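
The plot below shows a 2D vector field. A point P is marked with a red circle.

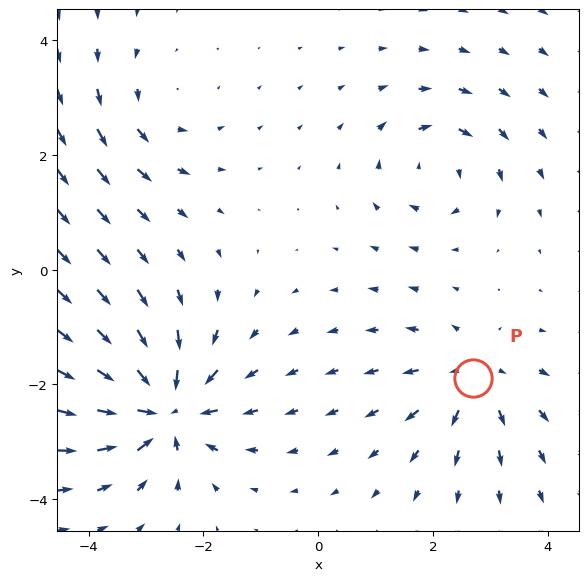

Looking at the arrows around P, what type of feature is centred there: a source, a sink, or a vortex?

source

At P (2.7, -1.9) the arrows spread outward. Divergence about +3, curl ≈0 — positive divergence with near-zero curl is a source.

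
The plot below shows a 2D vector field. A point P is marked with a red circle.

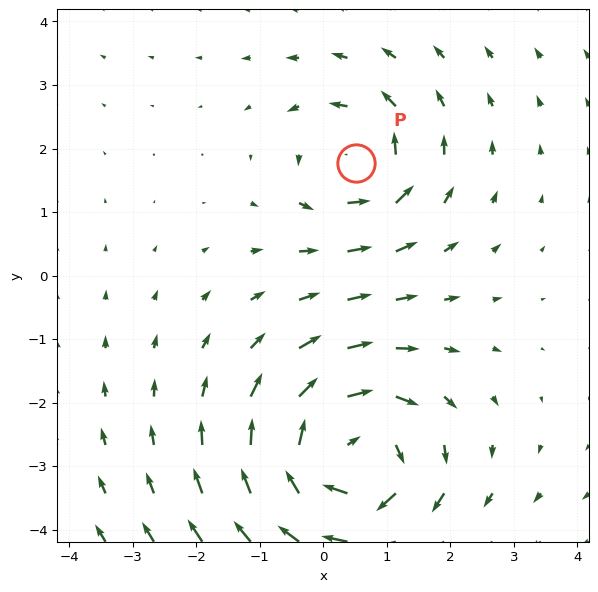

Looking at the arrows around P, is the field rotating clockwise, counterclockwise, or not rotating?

Near P at (0.5, 1.8) the arrows circulate counterclockwise. The curl (z-component) there is about +3; positive curl means counterclockwise rotation.

counterclockwise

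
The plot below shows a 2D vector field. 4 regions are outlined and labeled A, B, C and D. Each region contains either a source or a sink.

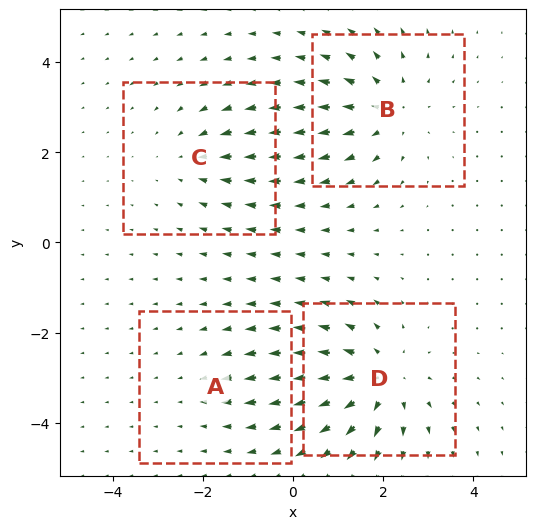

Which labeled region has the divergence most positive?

D

Divergence at each region's feature centre — A: about -2, B: about +5, C: about -3, D: about +6. Region D is most positive.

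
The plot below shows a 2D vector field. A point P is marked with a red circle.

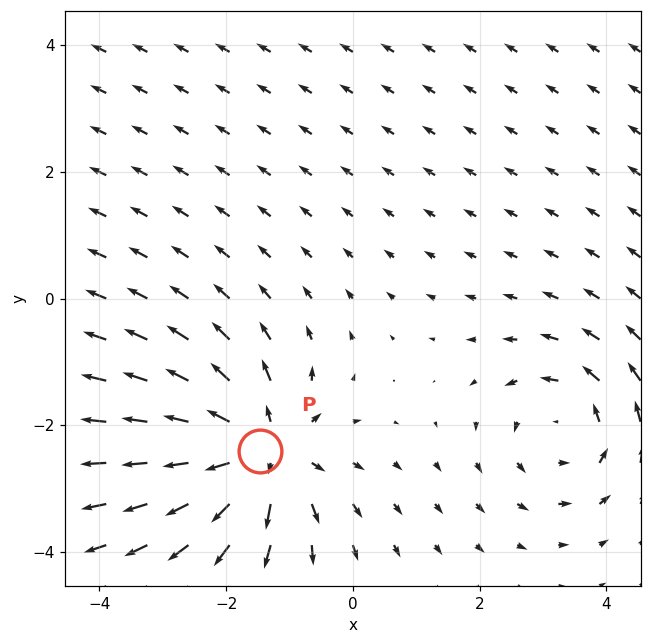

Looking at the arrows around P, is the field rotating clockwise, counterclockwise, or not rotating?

not rotating

Near P at (-1.5, -2.4) the arrows show no circulation. The curl there is ≈0.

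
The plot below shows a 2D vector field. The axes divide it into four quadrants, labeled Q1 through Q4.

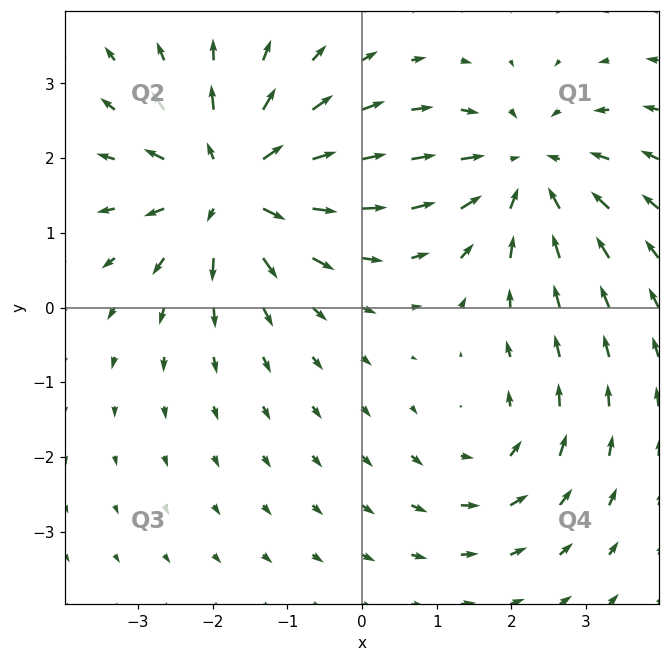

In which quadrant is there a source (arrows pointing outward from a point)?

The source sits at approximately (-1.7, 1.6), which lies in quadrant Q2. The divergence there is about +5, positive as expected for a source.

Q2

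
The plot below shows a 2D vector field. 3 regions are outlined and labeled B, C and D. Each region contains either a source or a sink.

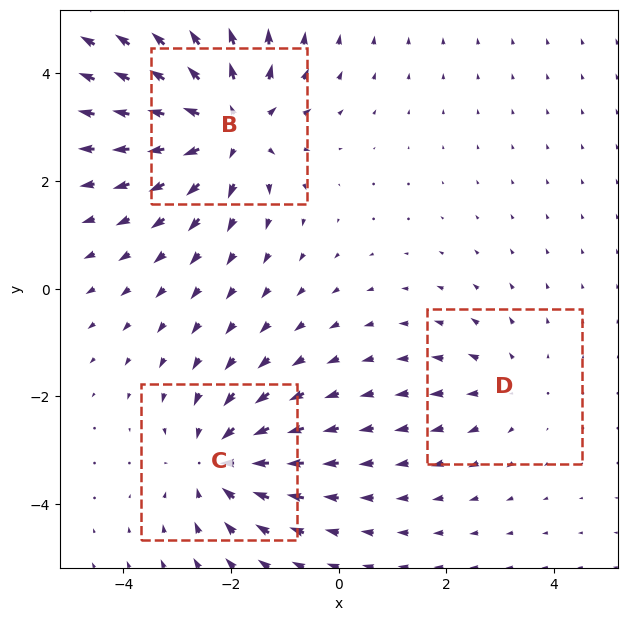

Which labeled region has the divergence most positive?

Divergence at each region's feature centre — B: about +4, C: about -3, D: about +2. Region B is most positive.

B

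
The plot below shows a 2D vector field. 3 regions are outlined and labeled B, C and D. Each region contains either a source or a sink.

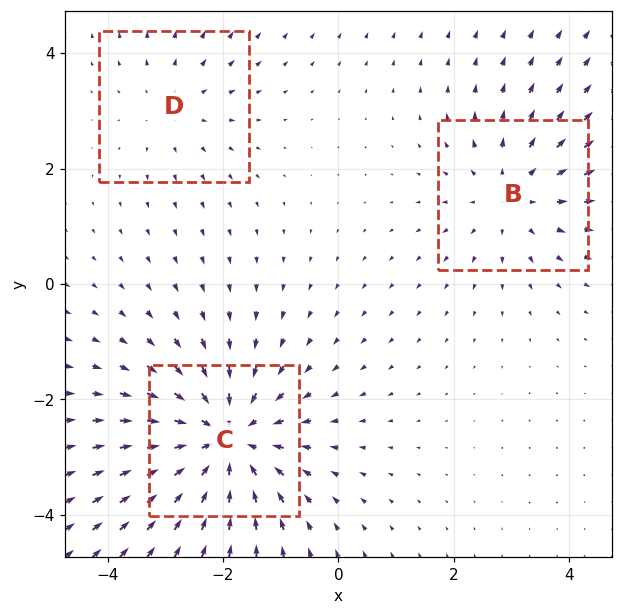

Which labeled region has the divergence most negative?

Divergence at each region's feature centre — B: about +3, C: about -4, D: about +2. Region C is most negative.

C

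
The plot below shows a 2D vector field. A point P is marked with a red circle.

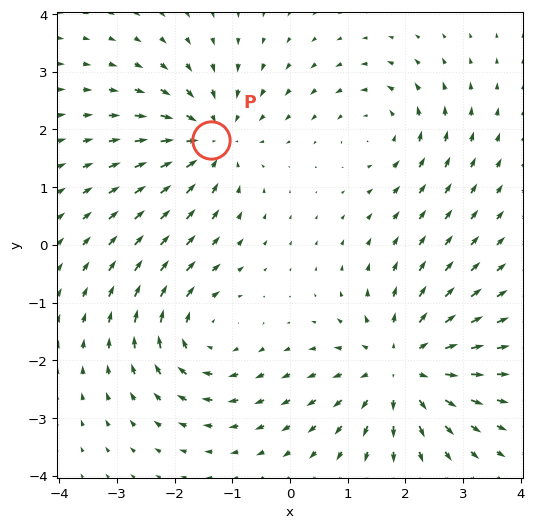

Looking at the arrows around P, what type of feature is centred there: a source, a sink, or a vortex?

sink

At P (-1.4, 1.8) the arrows converge inward. Divergence about -4, curl ≈0 — negative divergence with near-zero curl is a sink.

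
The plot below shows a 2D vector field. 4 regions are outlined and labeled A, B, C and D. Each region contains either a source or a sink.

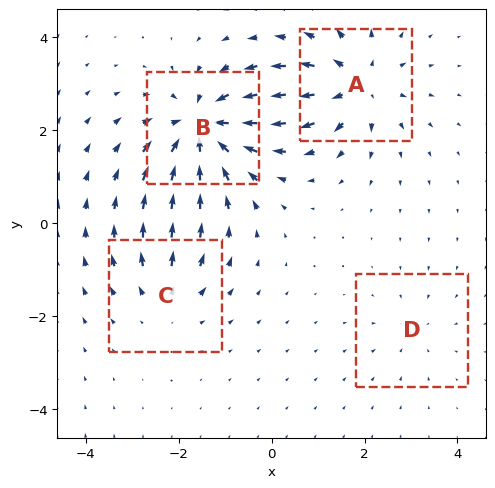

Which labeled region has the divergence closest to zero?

D

Divergence at each region's feature centre — A: about +6, B: about -8, C: about +4, D: about -2. Region D is closest to zero.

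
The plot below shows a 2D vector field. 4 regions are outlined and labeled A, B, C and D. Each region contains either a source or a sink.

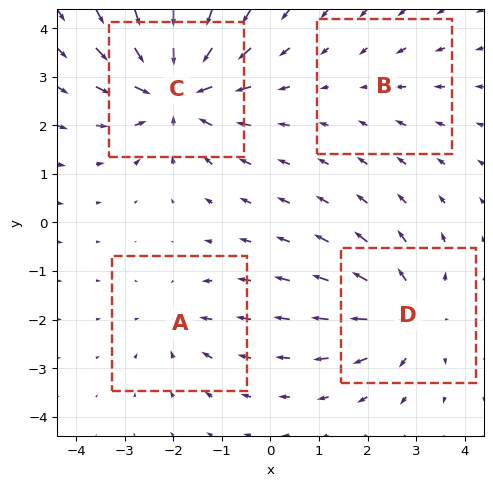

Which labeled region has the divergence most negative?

C

Divergence at each region's feature centre — A: about -3, B: about -2, C: about -7, D: about +5. Region C is most negative.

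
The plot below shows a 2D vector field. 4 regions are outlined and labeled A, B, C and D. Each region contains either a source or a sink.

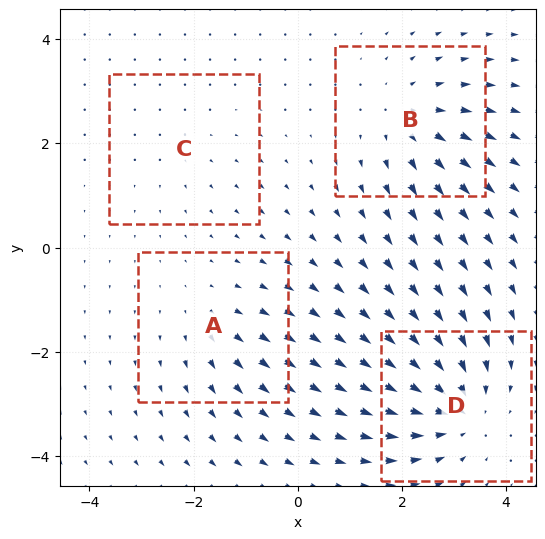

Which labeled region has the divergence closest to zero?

C

Divergence at each region's feature centre — A: about +3, B: about +5, C: about +2, D: about -6. Region C is closest to zero.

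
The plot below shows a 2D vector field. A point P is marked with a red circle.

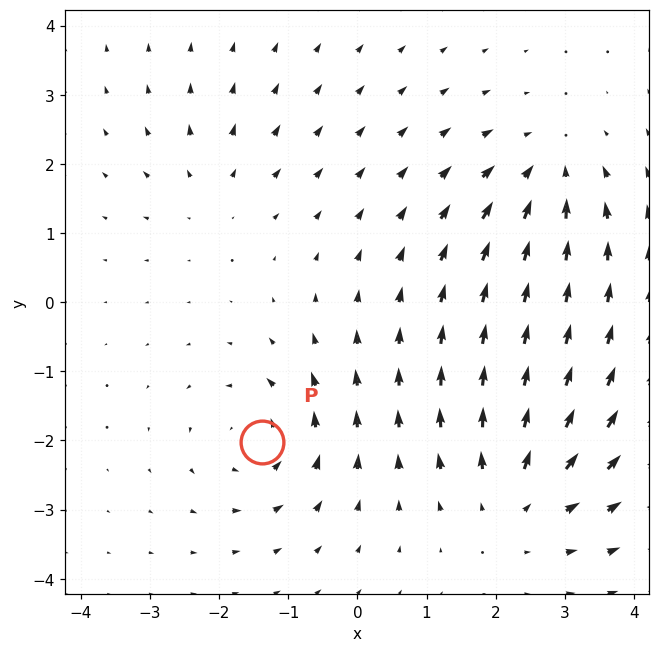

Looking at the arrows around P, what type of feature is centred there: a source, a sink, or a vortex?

vortex

At P (-1.4, -2.0) the arrows circulate counterclockwise. Divergence ≈0, curl about +5 — near-zero divergence with nonzero curl is a vortex.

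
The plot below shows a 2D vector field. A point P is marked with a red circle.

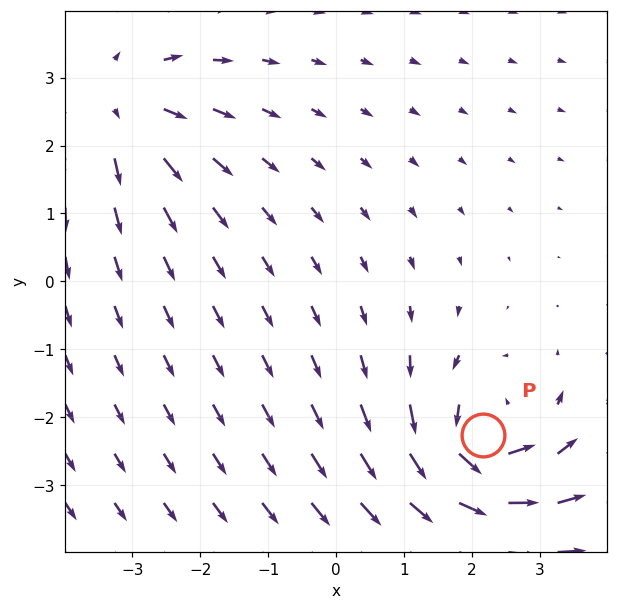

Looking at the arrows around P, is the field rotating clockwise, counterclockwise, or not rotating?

Near P at (2.2, -2.3) the arrows circulate counterclockwise. The curl (z-component) there is about +6; positive curl means counterclockwise rotation.

counterclockwise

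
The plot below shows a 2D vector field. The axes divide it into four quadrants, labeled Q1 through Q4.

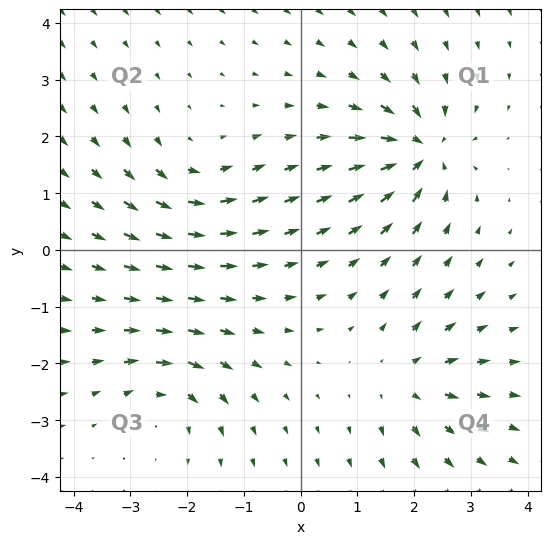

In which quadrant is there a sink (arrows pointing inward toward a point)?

Q1

The sink sits at approximately (2.1, 1.7), which lies in quadrant Q1. The divergence there is about -6, negative as expected for a sink.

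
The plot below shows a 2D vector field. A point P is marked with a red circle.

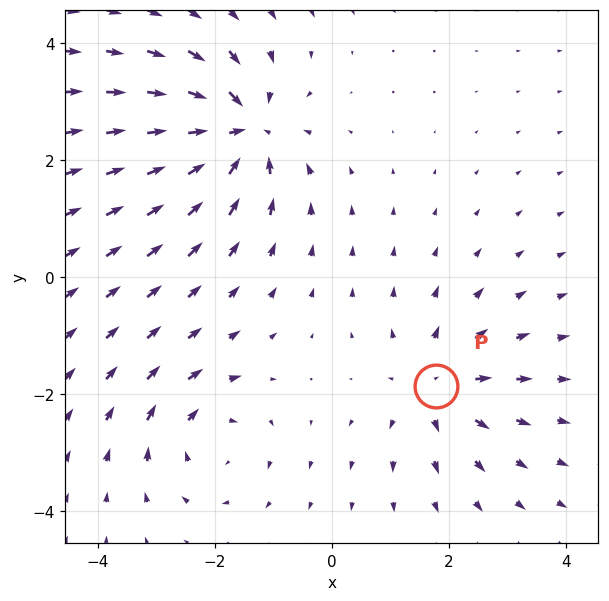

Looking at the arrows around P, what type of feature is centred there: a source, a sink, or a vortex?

At P (1.8, -1.9) the arrows spread outward. Divergence about +4, curl ≈0 — positive divergence with near-zero curl is a source.

source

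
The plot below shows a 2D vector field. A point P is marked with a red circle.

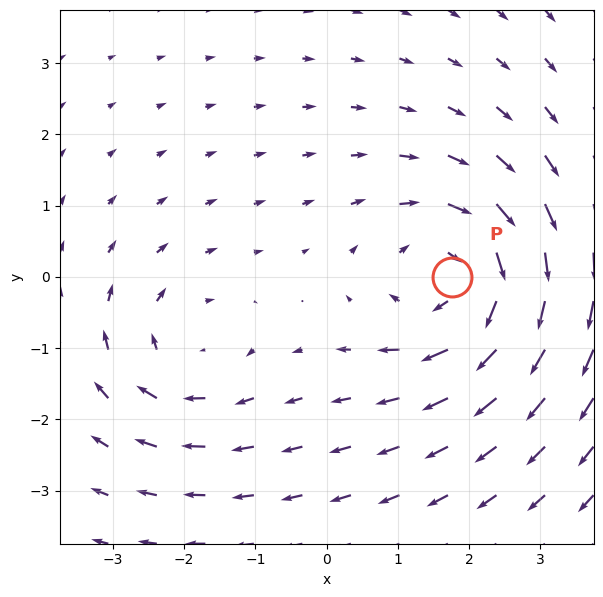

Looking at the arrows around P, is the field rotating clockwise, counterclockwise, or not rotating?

clockwise

Near P at (1.8, -0.0) the arrows circulate clockwise. The curl (z-component) there is about -4; negative curl means clockwise rotation.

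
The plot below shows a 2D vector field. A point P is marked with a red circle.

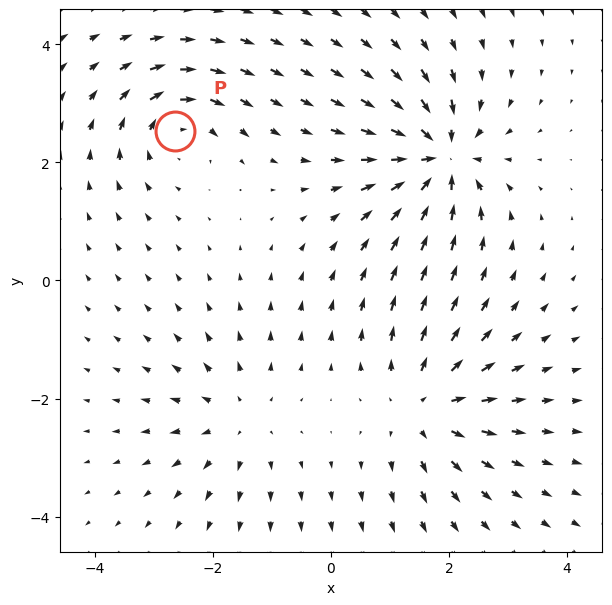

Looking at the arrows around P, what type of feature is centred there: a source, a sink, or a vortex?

vortex

At P (-2.6, 2.5) the arrows circulate clockwise. Divergence ≈0, curl about -4 — near-zero divergence with nonzero curl is a vortex.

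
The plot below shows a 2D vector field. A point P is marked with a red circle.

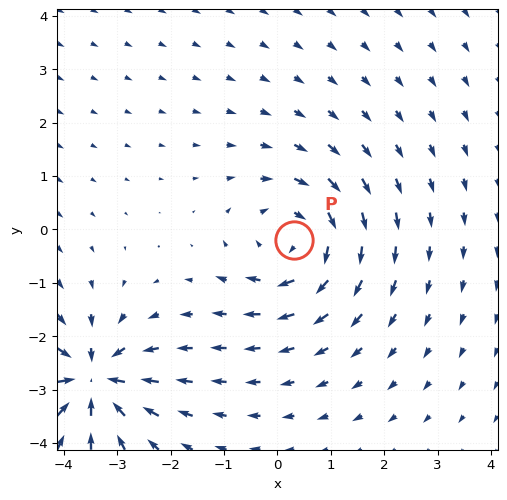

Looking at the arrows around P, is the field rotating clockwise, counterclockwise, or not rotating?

Near P at (0.3, -0.2) the arrows circulate clockwise. The curl (z-component) there is about -4; negative curl means clockwise rotation.

clockwise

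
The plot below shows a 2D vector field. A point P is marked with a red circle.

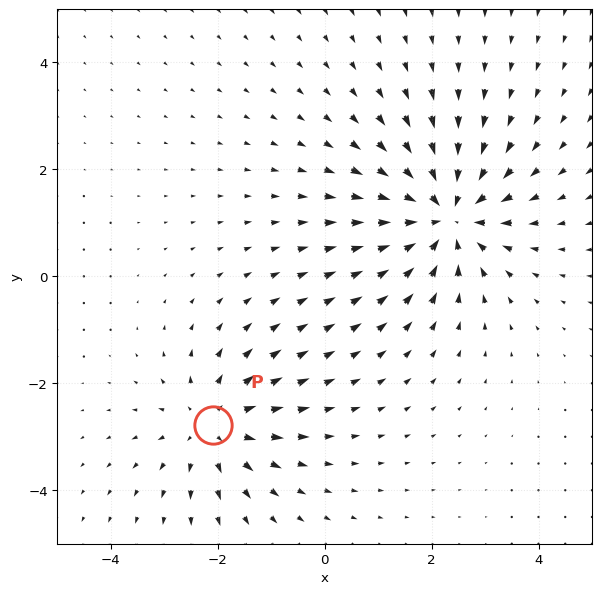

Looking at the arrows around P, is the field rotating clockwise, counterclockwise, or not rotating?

not rotating

Near P at (-2.1, -2.8) the arrows show no circulation. The curl there is ≈0.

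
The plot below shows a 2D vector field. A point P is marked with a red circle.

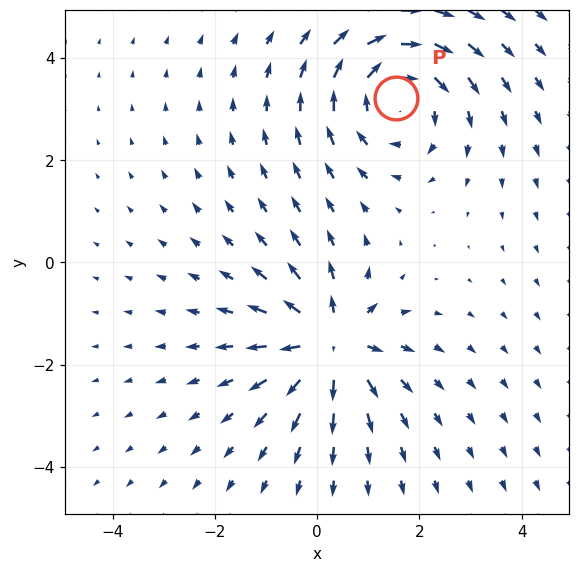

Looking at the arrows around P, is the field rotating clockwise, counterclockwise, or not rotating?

clockwise

Near P at (1.5, 3.2) the arrows circulate clockwise. The curl (z-component) there is about -3; negative curl means clockwise rotation.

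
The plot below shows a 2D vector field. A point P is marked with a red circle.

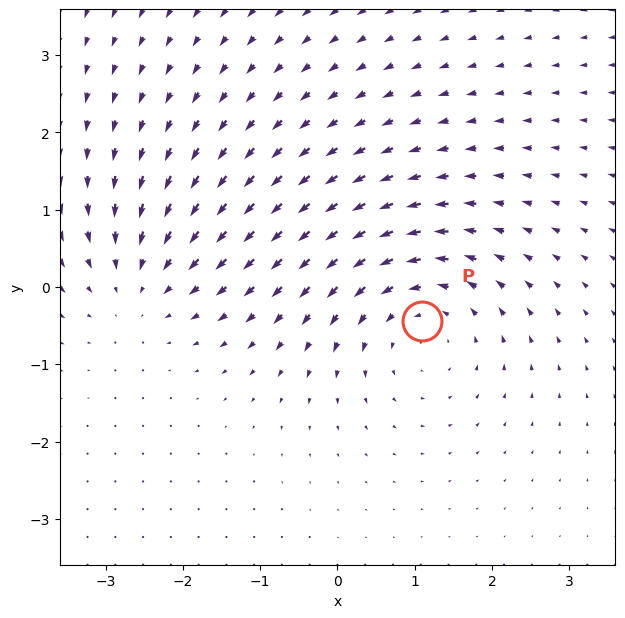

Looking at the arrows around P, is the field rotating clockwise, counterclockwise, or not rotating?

Near P at (1.1, -0.4) the arrows circulate counterclockwise. The curl (z-component) there is about +4; positive curl means counterclockwise rotation.

counterclockwise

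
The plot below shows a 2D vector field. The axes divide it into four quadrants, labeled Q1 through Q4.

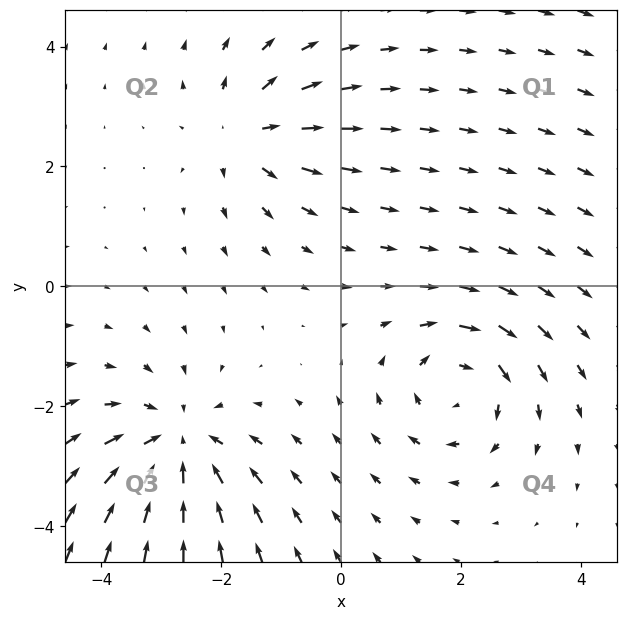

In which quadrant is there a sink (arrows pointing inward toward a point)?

The sink sits at approximately (-2.7, -2.6), which lies in quadrant Q3. The divergence there is about -4, negative as expected for a sink.

Q3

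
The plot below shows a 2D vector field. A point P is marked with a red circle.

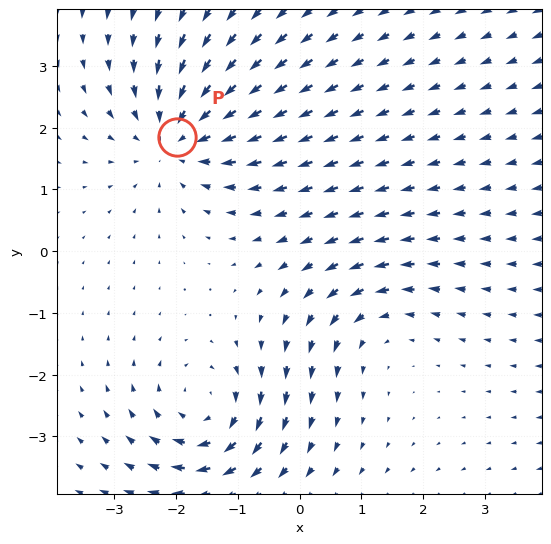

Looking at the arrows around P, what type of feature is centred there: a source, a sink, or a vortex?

sink

At P (-2.0, 1.9) the arrows converge inward. Divergence about -4, curl ≈0 — negative divergence with near-zero curl is a sink.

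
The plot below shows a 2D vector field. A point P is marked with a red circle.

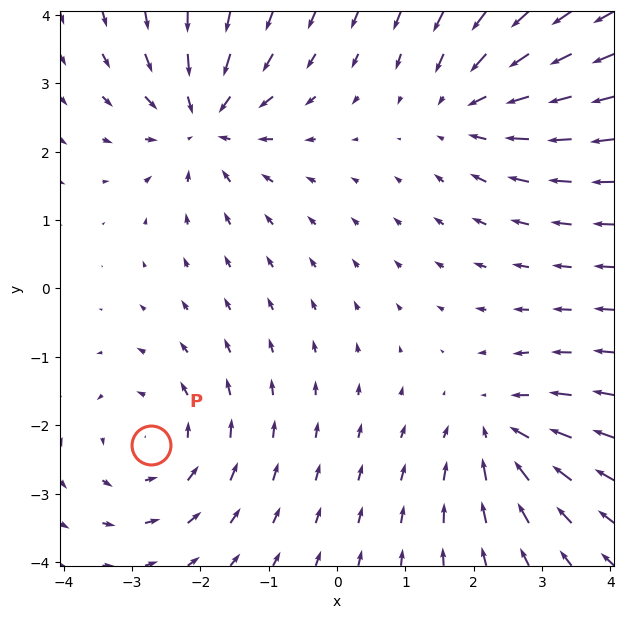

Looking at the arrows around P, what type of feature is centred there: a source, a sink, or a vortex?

At P (-2.7, -2.3) the arrows circulate counterclockwise. Divergence ≈0, curl about +4 — near-zero divergence with nonzero curl is a vortex.

vortex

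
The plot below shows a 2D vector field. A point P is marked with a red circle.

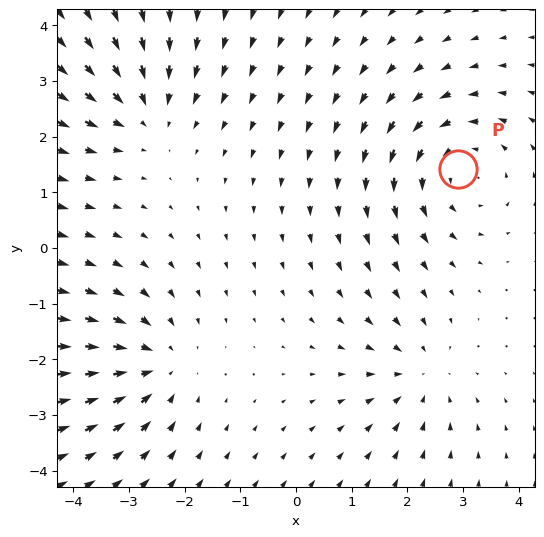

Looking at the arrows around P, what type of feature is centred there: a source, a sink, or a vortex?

At P (2.9, 1.4) the arrows circulate counterclockwise. Divergence ≈0, curl about +4 — near-zero divergence with nonzero curl is a vortex.

vortex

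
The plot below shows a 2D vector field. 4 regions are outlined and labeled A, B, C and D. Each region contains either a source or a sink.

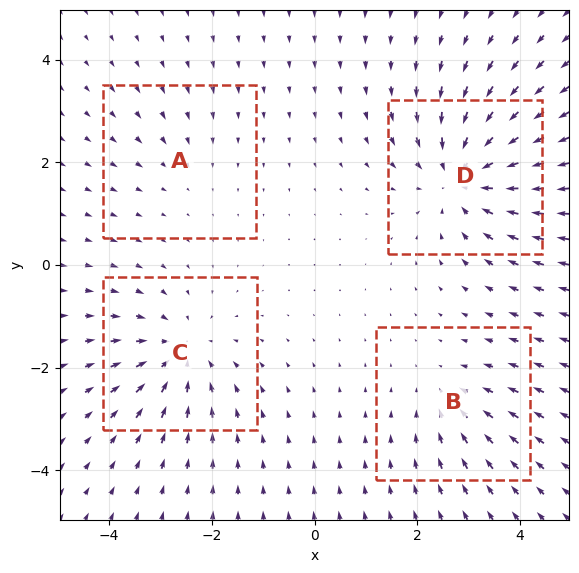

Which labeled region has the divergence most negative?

Divergence at each region's feature centre — A: about -2, B: about -3, C: about -5, D: about -6. Region D is most negative.

D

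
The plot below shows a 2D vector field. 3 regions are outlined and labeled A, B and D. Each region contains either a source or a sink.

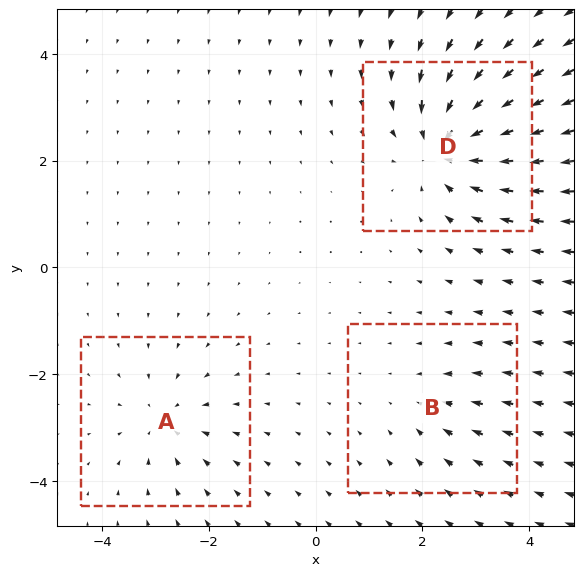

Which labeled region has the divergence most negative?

D

Divergence at each region's feature centre — A: about -3, B: about -2, D: about -6. Region D is most negative.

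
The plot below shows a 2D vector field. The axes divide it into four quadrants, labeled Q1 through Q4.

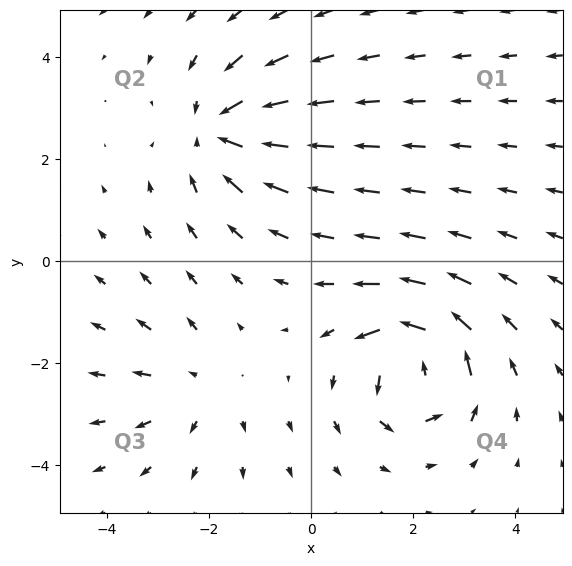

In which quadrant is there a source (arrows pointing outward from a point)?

Q3

The source sits at approximately (-2.2, -2.5), which lies in quadrant Q3. The divergence there is about +2, positive as expected for a source.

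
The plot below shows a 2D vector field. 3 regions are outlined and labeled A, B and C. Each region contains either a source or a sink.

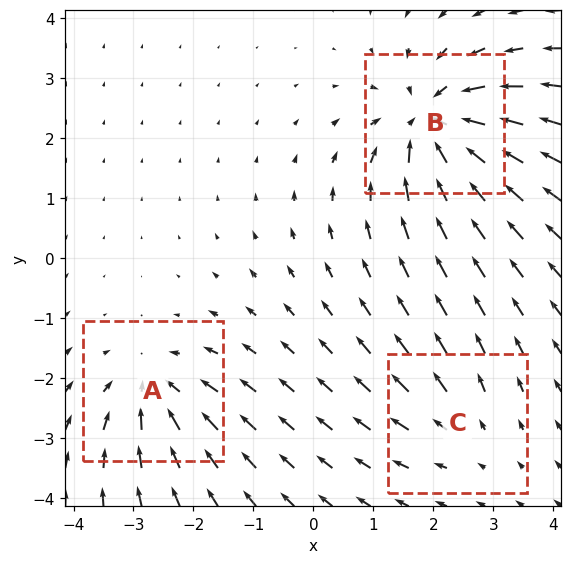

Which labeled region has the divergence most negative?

Divergence at each region's feature centre — A: about -4, B: about -6, C: about +2. Region B is most negative.

B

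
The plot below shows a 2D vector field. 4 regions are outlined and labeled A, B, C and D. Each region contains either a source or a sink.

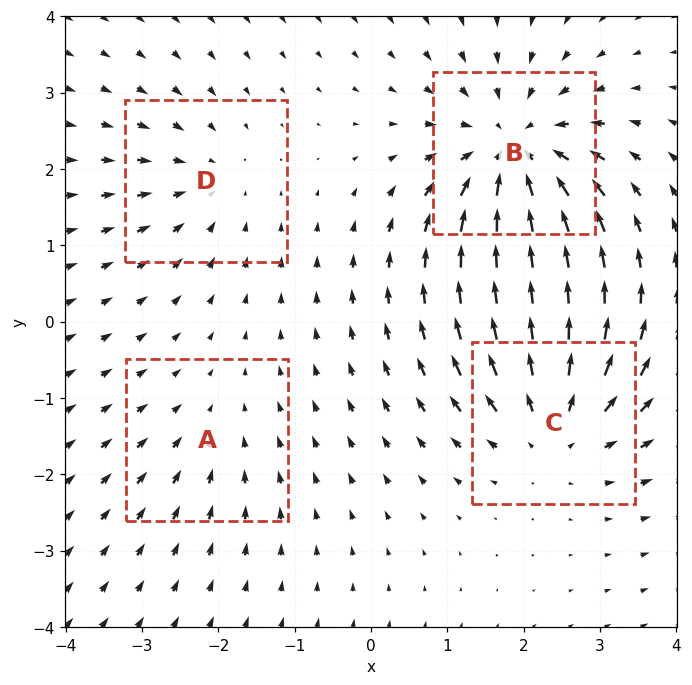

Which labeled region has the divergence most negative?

B

Divergence at each region's feature centre — A: about -2, B: about -7, C: about +5, D: about -3. Region B is most negative.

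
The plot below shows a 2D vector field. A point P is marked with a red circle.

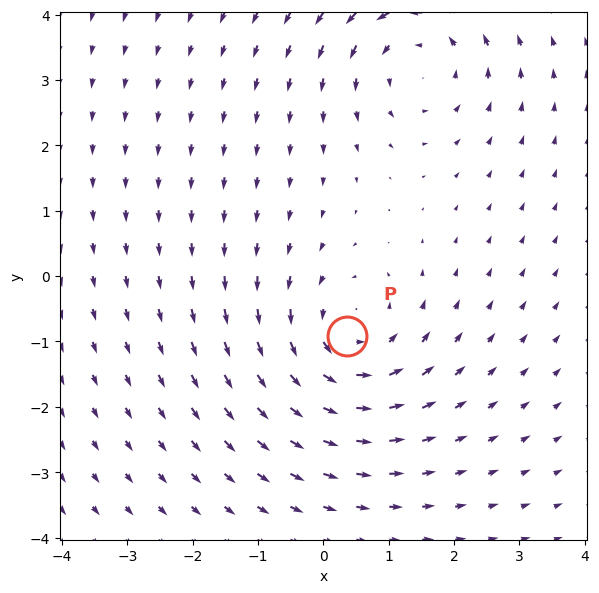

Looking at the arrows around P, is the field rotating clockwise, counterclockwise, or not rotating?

counterclockwise

Near P at (0.4, -0.9) the arrows circulate counterclockwise. The curl (z-component) there is about +4; positive curl means counterclockwise rotation.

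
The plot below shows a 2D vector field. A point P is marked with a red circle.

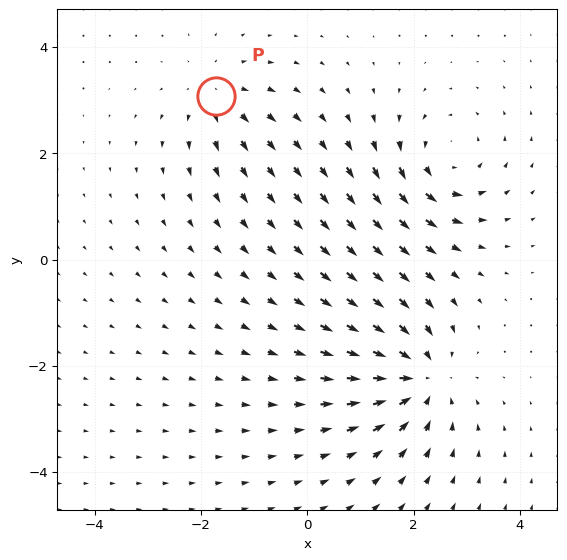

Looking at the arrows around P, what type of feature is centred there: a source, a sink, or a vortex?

source

At P (-1.7, 3.1) the arrows spread outward. Divergence about +3, curl ≈0 — positive divergence with near-zero curl is a source.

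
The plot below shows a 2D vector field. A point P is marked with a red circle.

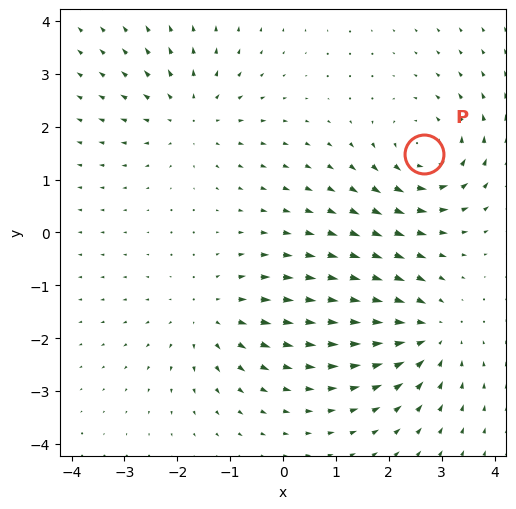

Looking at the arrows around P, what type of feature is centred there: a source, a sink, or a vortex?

vortex

At P (2.7, 1.5) the arrows circulate counterclockwise. Divergence ≈0, curl about +5 — near-zero divergence with nonzero curl is a vortex.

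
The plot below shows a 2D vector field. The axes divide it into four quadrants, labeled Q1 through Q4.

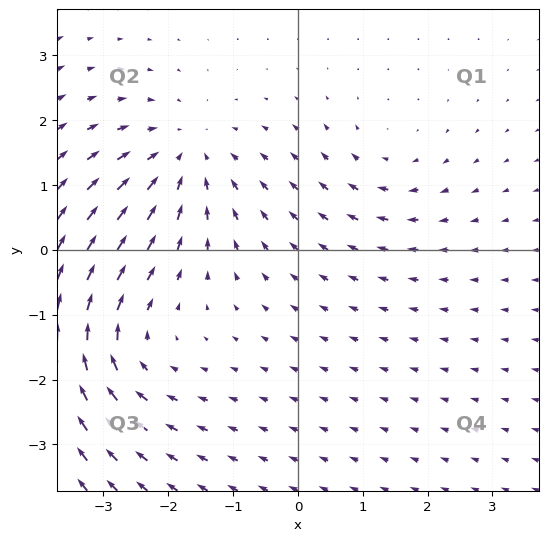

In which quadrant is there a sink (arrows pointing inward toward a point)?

The sink sits at approximately (-1.8, 1.4), which lies in quadrant Q2. The divergence there is about -4, negative as expected for a sink.

Q2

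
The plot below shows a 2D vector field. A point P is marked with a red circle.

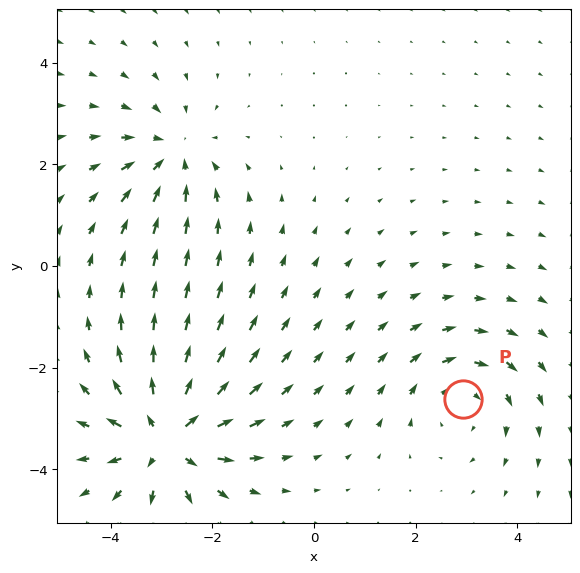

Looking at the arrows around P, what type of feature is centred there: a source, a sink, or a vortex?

At P (2.9, -2.6) the arrows circulate clockwise. Divergence ≈0, curl about -3 — near-zero divergence with nonzero curl is a vortex.

vortex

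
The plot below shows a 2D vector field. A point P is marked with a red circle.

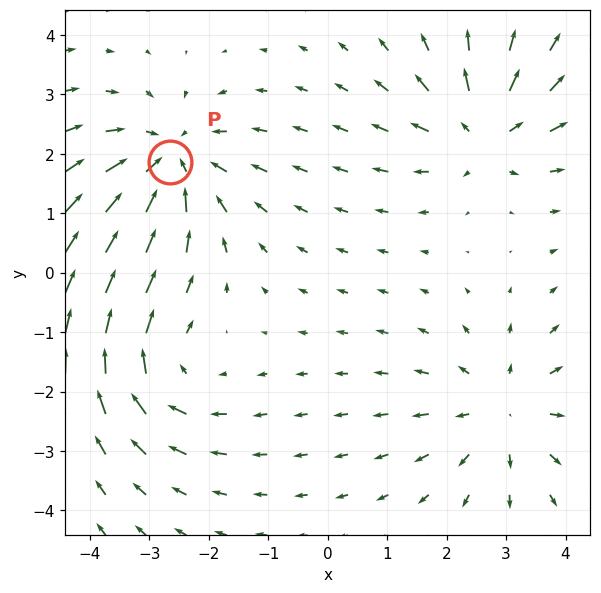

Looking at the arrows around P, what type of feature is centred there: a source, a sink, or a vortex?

sink

At P (-2.7, 1.9) the arrows converge inward. Divergence about -5, curl ≈0 — negative divergence with near-zero curl is a sink.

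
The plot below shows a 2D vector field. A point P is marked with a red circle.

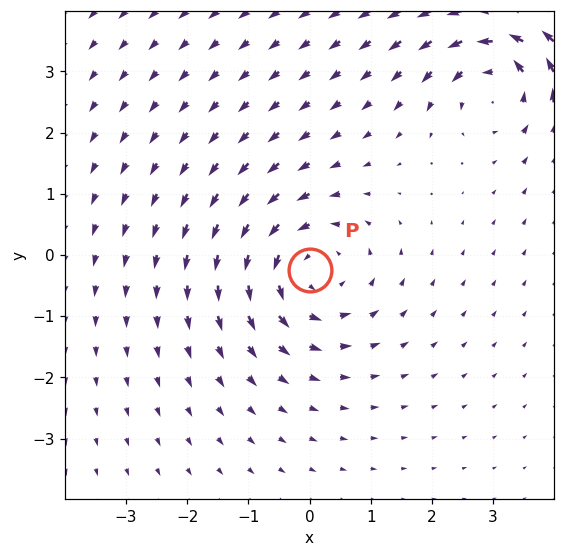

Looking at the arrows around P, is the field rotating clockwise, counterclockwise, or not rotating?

counterclockwise

Near P at (0.0, -0.3) the arrows circulate counterclockwise. The curl (z-component) there is about +3; positive curl means counterclockwise rotation.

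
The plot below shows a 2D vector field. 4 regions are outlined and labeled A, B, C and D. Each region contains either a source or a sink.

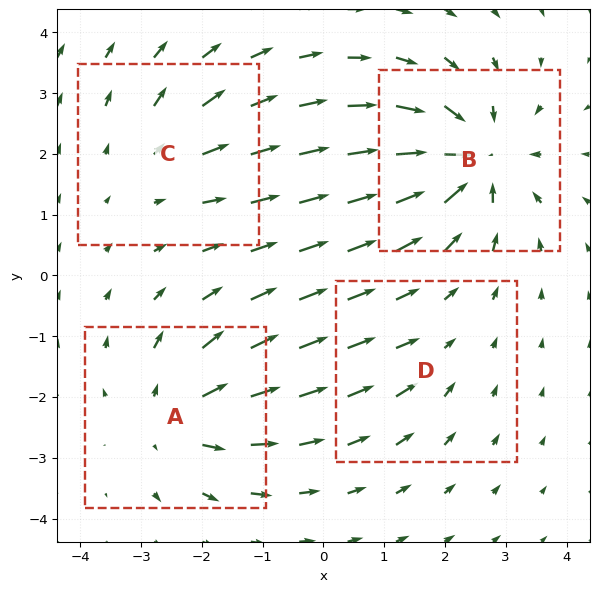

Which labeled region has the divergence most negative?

Divergence at each region's feature centre — A: about +5, B: about -7, C: about +3, D: about -2. Region B is most negative.

B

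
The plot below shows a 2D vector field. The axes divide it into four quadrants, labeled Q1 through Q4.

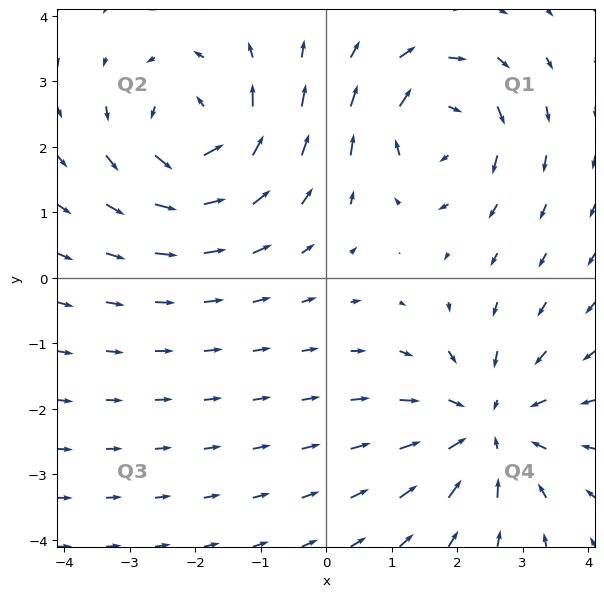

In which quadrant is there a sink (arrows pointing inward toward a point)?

The sink sits at approximately (2.5, -2.3), which lies in quadrant Q4. The divergence there is about -4, negative as expected for a sink.

Q4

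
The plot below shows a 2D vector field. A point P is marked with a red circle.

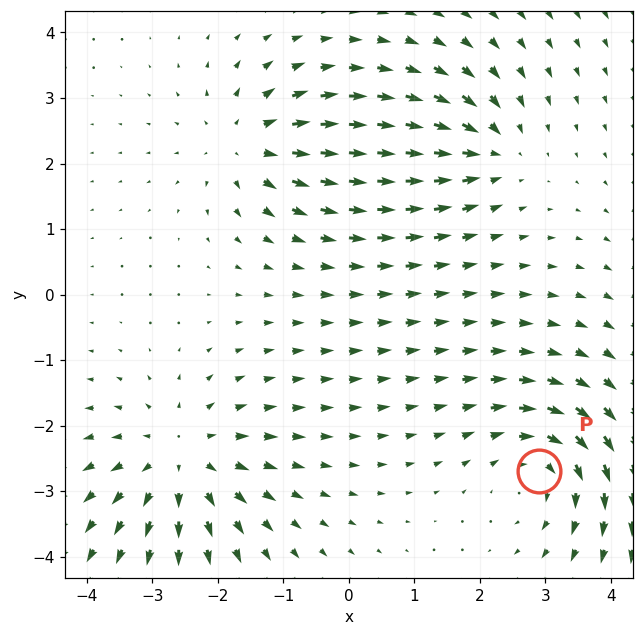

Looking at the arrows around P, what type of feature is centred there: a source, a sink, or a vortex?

vortex

At P (2.9, -2.7) the arrows circulate clockwise. Divergence ≈0, curl about -4 — near-zero divergence with nonzero curl is a vortex.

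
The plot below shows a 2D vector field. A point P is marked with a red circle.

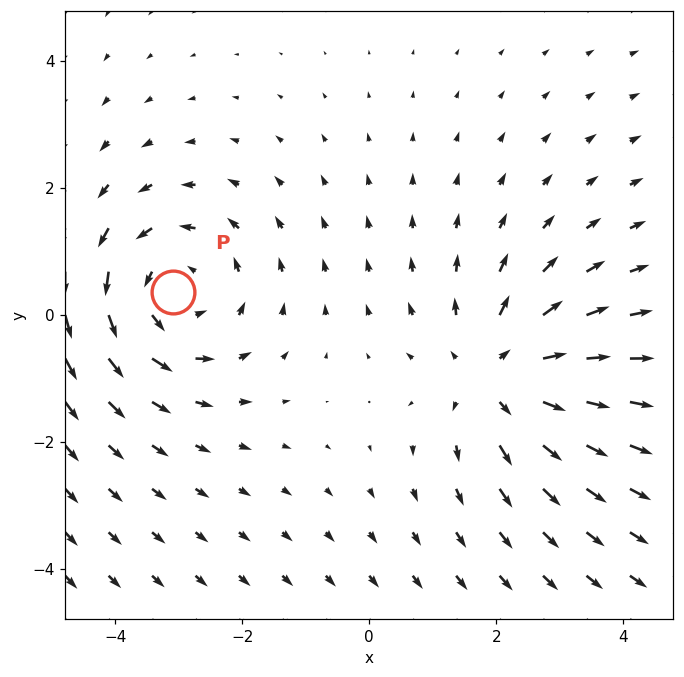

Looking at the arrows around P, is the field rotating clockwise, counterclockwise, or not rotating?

Near P at (-3.1, 0.4) the arrows circulate counterclockwise. The curl (z-component) there is about +3; positive curl means counterclockwise rotation.

counterclockwise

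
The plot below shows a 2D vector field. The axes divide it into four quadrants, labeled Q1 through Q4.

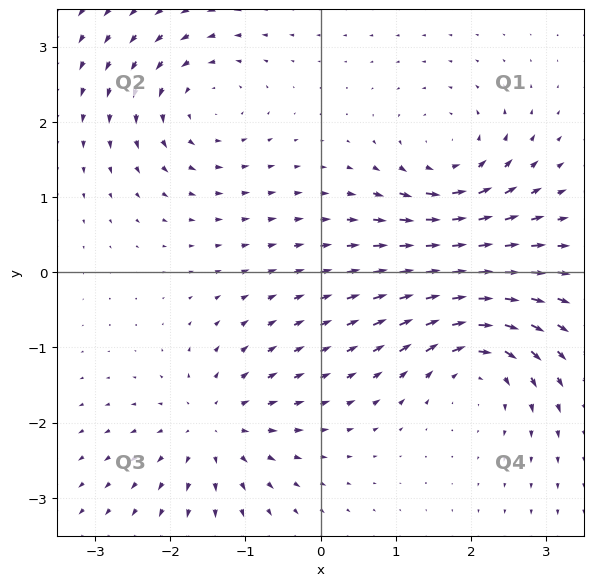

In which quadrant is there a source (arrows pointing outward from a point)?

Q3

The source sits at approximately (-1.4, -2.0), which lies in quadrant Q3. The divergence there is about +5, positive as expected for a source.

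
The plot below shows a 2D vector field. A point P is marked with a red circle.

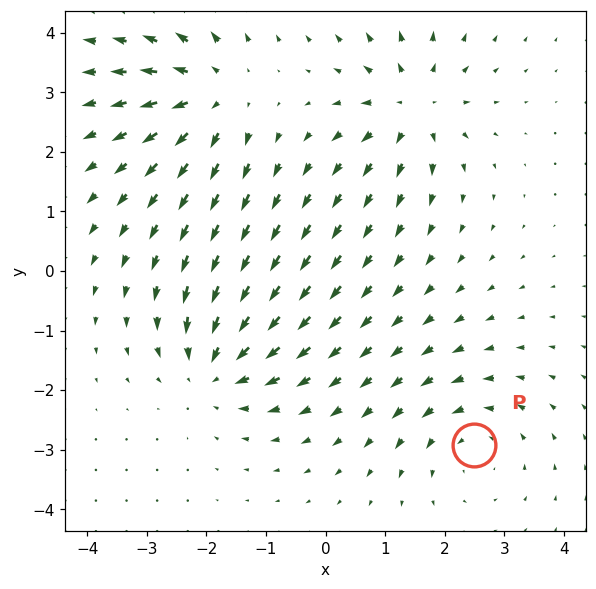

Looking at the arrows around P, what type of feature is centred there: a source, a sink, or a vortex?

At P (2.5, -2.9) the arrows circulate counterclockwise. Divergence ≈0, curl about +4 — near-zero divergence with nonzero curl is a vortex.

vortex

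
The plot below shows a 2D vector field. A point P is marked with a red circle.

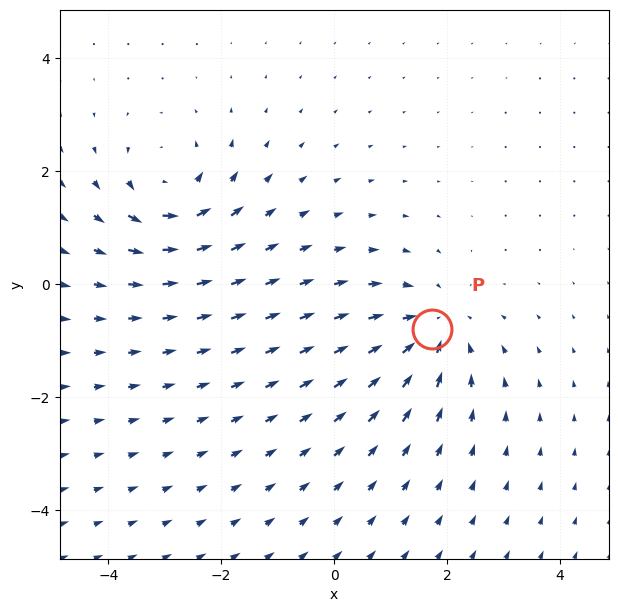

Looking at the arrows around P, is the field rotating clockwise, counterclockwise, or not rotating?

not rotating

Near P at (1.7, -0.8) the arrows show no circulation. The curl there is ≈0.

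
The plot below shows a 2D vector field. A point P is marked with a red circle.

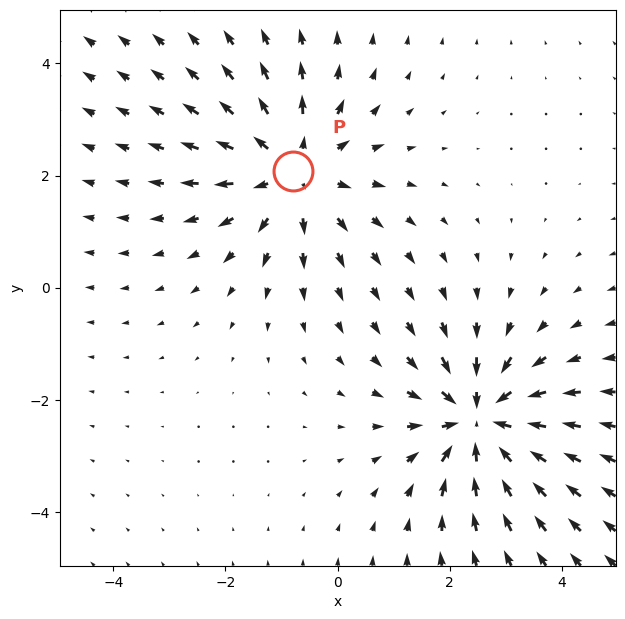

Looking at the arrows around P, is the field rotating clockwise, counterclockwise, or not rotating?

not rotating

Near P at (-0.8, 2.1) the arrows show no circulation. The curl there is ≈0.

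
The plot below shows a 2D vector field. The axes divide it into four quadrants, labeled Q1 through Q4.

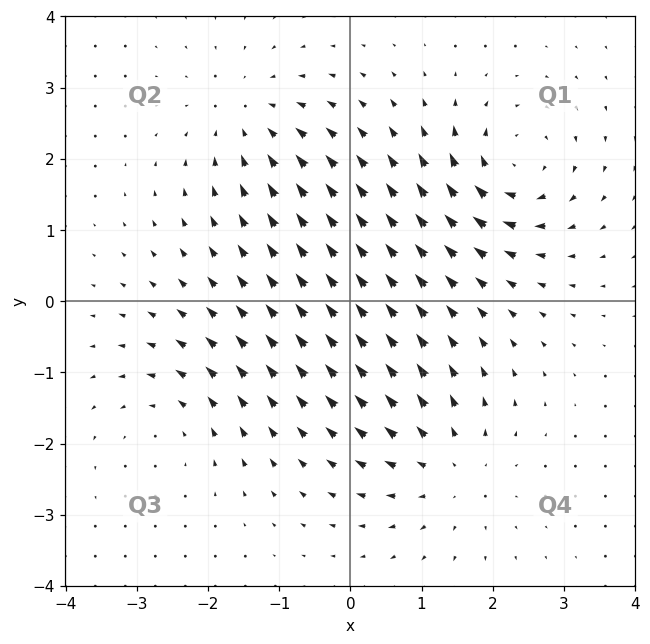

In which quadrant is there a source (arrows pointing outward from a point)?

Q4

The source sits at approximately (1.4, -2.3), which lies in quadrant Q4. The divergence there is about +4, positive as expected for a source.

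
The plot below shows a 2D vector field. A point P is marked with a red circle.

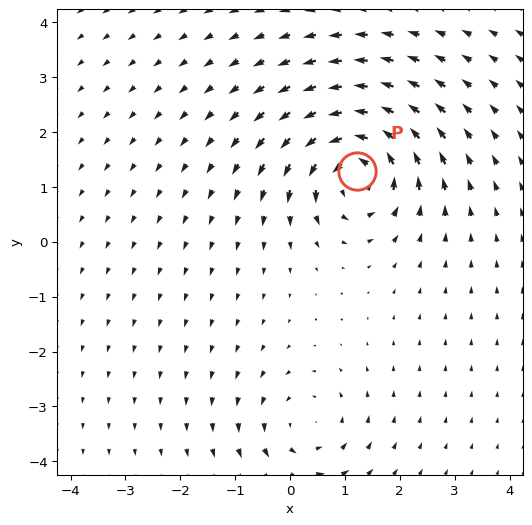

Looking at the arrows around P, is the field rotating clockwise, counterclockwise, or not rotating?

Near P at (1.2, 1.3) the arrows circulate counterclockwise. The curl (z-component) there is about +7; positive curl means counterclockwise rotation.

counterclockwise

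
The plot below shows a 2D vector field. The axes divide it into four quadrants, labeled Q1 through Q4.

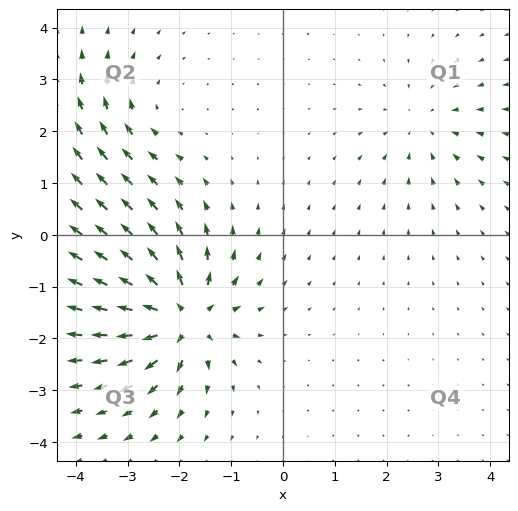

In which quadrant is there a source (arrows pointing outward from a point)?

Q3

The source sits at approximately (-1.9, -1.6), which lies in quadrant Q3. The divergence there is about +7, positive as expected for a source.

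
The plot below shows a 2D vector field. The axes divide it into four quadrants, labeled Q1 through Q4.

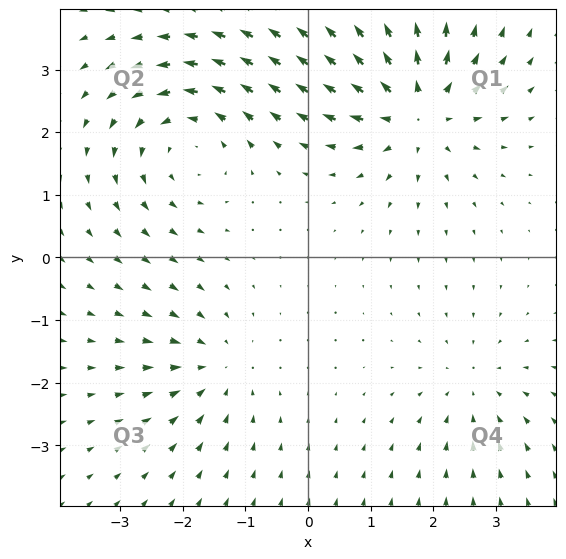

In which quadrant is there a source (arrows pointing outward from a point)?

Q1

The source sits at approximately (1.7, 2.4), which lies in quadrant Q1. The divergence there is about +6, positive as expected for a source.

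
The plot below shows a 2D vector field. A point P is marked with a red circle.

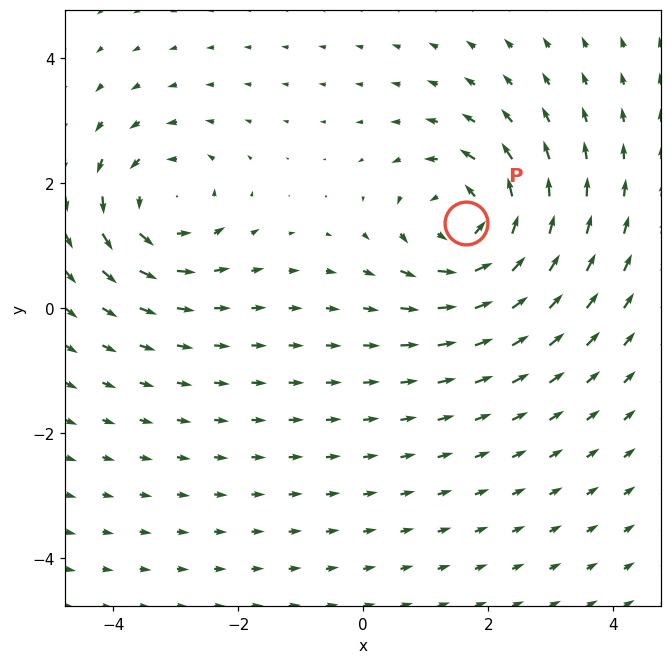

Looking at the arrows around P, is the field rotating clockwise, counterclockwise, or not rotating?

Near P at (1.6, 1.4) the arrows circulate counterclockwise. The curl (z-component) there is about +5; positive curl means counterclockwise rotation.

counterclockwise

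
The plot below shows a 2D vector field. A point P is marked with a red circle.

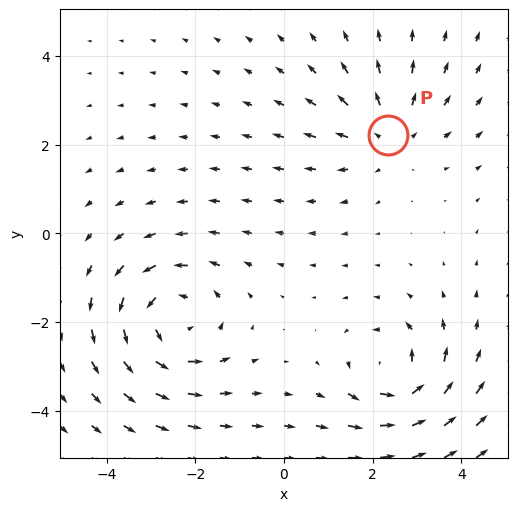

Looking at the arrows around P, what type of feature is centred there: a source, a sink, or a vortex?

At P (2.3, 2.2) the arrows spread outward. Divergence about +3, curl ≈0 — positive divergence with near-zero curl is a source.

source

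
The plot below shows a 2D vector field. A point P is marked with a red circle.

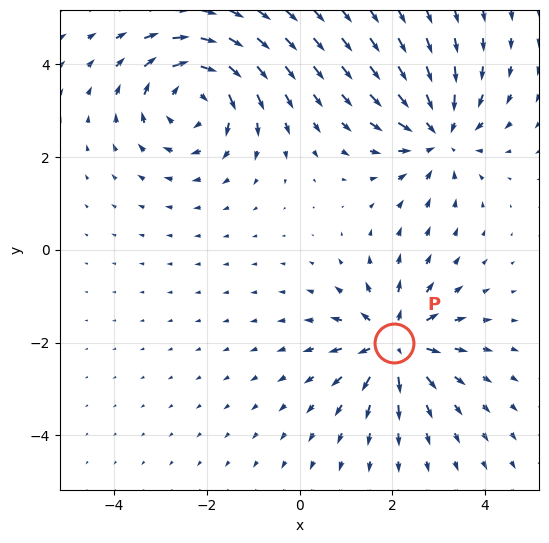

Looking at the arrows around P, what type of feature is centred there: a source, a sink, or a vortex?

source

At P (2.0, -2.0) the arrows spread outward. Divergence about +6, curl ≈0 — positive divergence with near-zero curl is a source.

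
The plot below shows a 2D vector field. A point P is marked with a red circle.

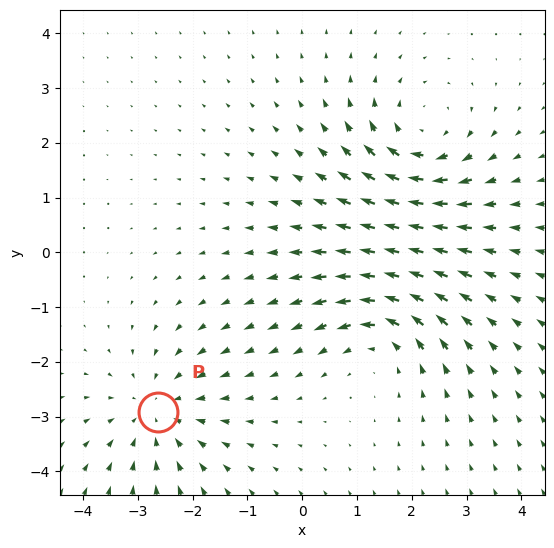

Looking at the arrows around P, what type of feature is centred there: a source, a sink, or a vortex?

sink

At P (-2.6, -2.9) the arrows converge inward. Divergence about -3, curl ≈0 — negative divergence with near-zero curl is a sink.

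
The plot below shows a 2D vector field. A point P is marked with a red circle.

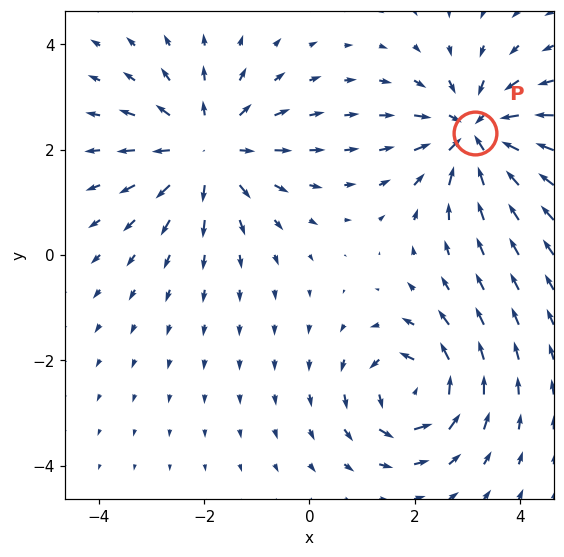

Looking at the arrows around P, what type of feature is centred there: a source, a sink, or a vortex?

At P (3.1, 2.3) the arrows converge inward. Divergence about -5, curl ≈0 — negative divergence with near-zero curl is a sink.

sink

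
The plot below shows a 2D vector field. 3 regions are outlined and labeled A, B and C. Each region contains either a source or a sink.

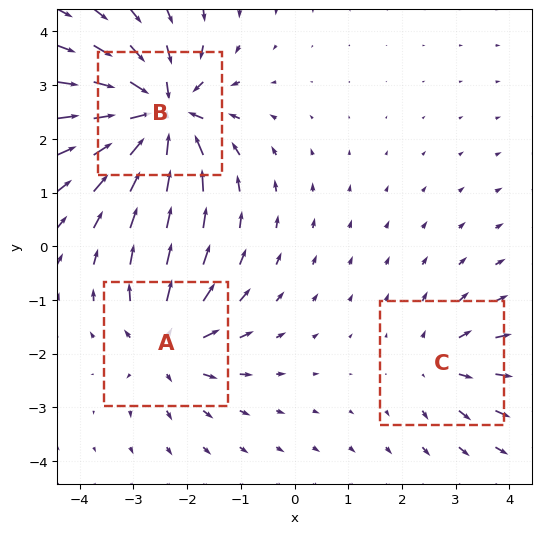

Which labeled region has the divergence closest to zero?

C

Divergence at each region's feature centre — A: about +4, B: about -6, C: about +3. Region C is closest to zero.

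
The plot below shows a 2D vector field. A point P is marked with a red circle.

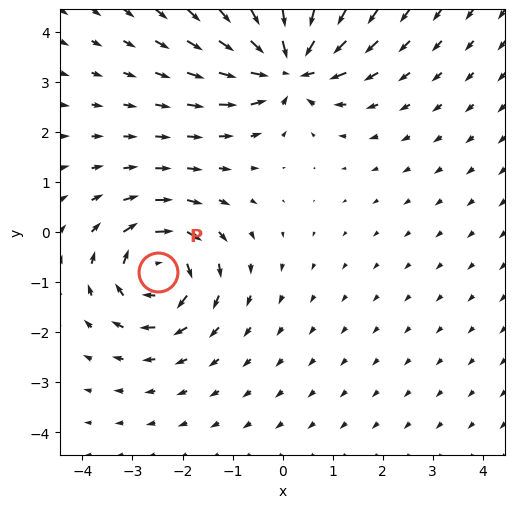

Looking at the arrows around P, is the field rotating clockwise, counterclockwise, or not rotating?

Near P at (-2.5, -0.8) the arrows circulate clockwise. The curl (z-component) there is about -3; negative curl means clockwise rotation.

clockwise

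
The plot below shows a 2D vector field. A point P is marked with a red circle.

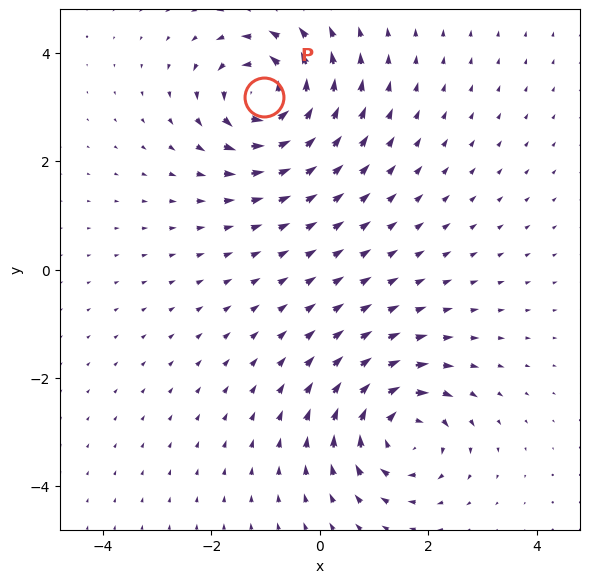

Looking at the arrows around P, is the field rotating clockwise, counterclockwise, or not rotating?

Near P at (-1.0, 3.2) the arrows circulate counterclockwise. The curl (z-component) there is about +6; positive curl means counterclockwise rotation.

counterclockwise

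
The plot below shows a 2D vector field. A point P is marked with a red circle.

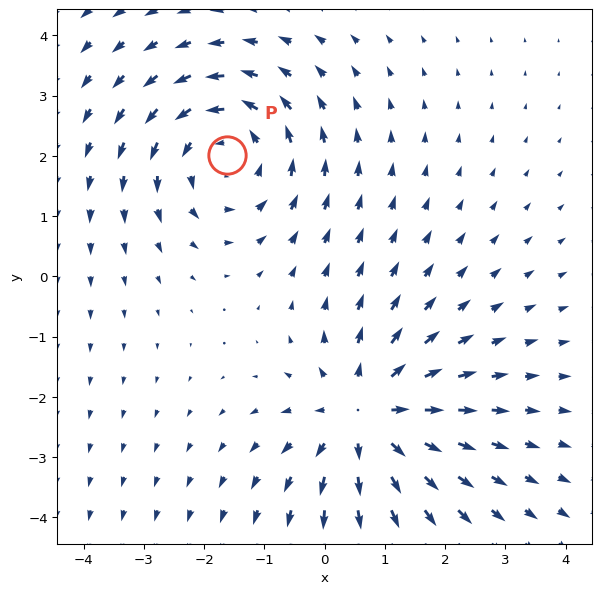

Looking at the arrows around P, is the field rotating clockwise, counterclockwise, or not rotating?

counterclockwise

Near P at (-1.6, 2.0) the arrows circulate counterclockwise. The curl (z-component) there is about +4; positive curl means counterclockwise rotation.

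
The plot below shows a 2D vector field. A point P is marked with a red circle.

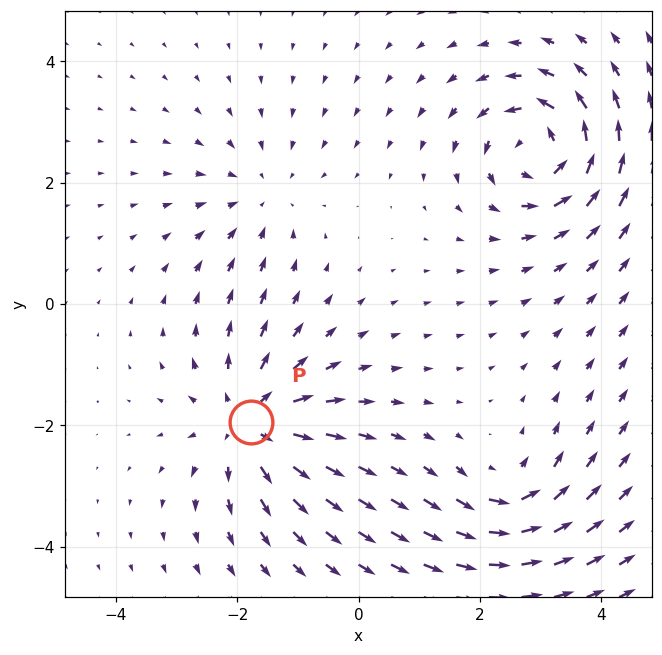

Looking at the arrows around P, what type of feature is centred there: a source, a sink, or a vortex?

At P (-1.8, -2.0) the arrows spread outward. Divergence about +5, curl ≈0 — positive divergence with near-zero curl is a source.

source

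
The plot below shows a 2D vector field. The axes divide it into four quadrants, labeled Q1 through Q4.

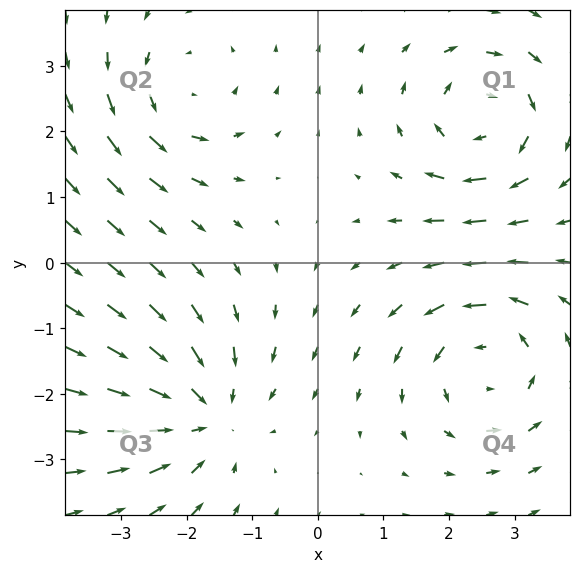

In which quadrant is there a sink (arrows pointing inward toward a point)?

The sink sits at approximately (-1.7, -2.3), which lies in quadrant Q3. The divergence there is about -4, negative as expected for a sink.

Q3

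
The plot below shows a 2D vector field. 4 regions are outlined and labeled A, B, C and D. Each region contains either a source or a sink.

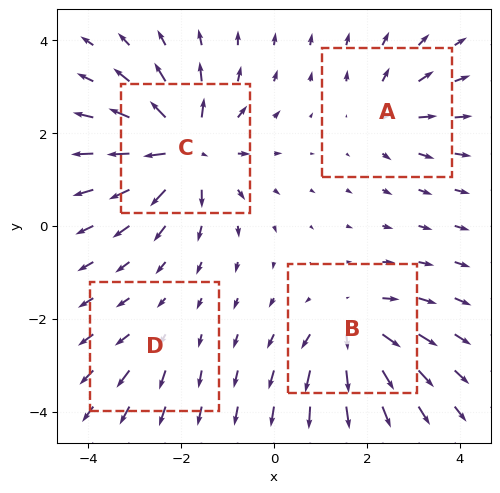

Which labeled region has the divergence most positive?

C

Divergence at each region's feature centre — A: about +4, B: about +5, C: about +8, D: about +2. Region C is most positive.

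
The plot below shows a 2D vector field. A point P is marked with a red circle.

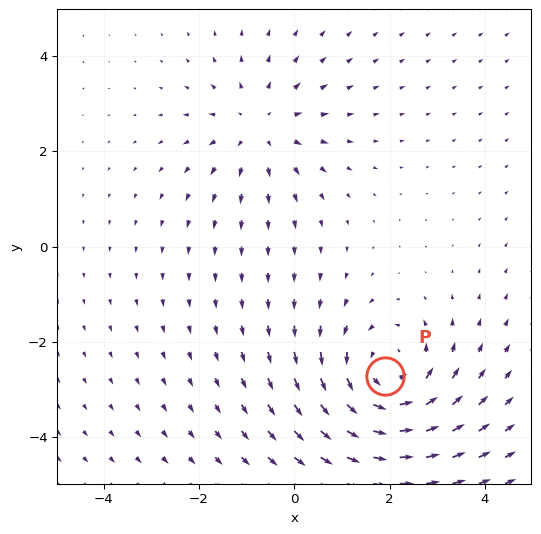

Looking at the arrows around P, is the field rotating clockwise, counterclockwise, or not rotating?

counterclockwise

Near P at (1.9, -2.7) the arrows circulate counterclockwise. The curl (z-component) there is about +3; positive curl means counterclockwise rotation.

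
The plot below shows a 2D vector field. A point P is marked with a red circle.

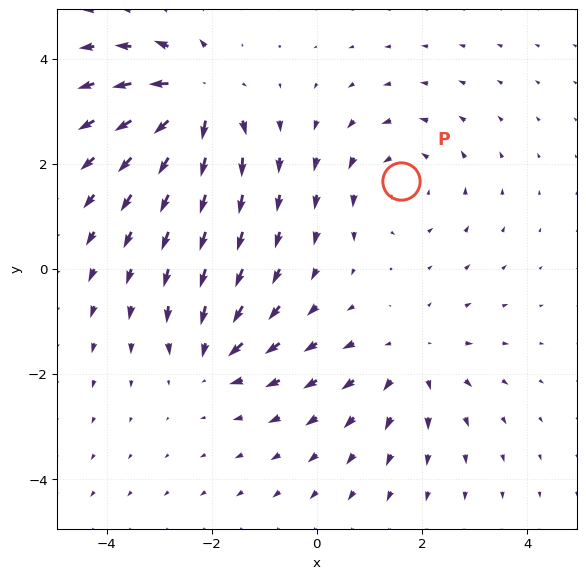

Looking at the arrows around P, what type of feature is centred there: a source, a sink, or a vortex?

At P (1.6, 1.7) the arrows circulate counterclockwise. Divergence ≈0, curl about +3 — near-zero divergence with nonzero curl is a vortex.

vortex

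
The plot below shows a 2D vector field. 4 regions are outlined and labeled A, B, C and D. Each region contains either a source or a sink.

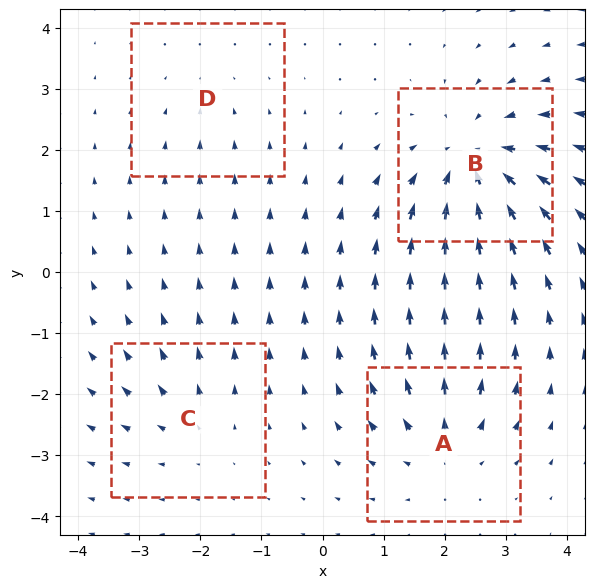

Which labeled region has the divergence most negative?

B

Divergence at each region's feature centre — A: about +5, B: about -7, C: about +3, D: about -2. Region B is most negative.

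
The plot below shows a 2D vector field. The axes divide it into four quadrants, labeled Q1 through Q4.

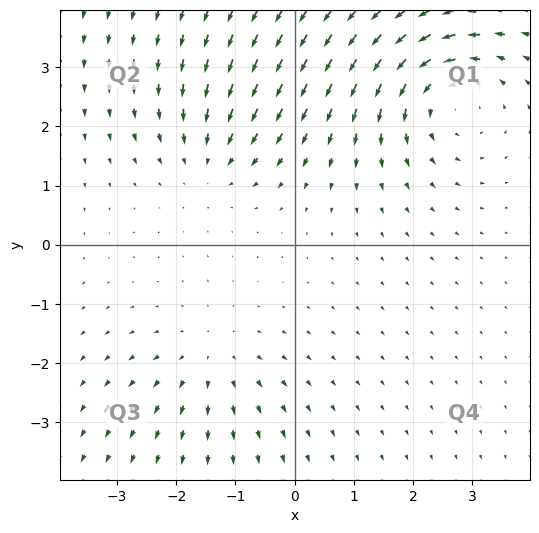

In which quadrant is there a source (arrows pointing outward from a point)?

Q3

The source sits at approximately (-1.4, -1.9), which lies in quadrant Q3. The divergence there is about +2, positive as expected for a source.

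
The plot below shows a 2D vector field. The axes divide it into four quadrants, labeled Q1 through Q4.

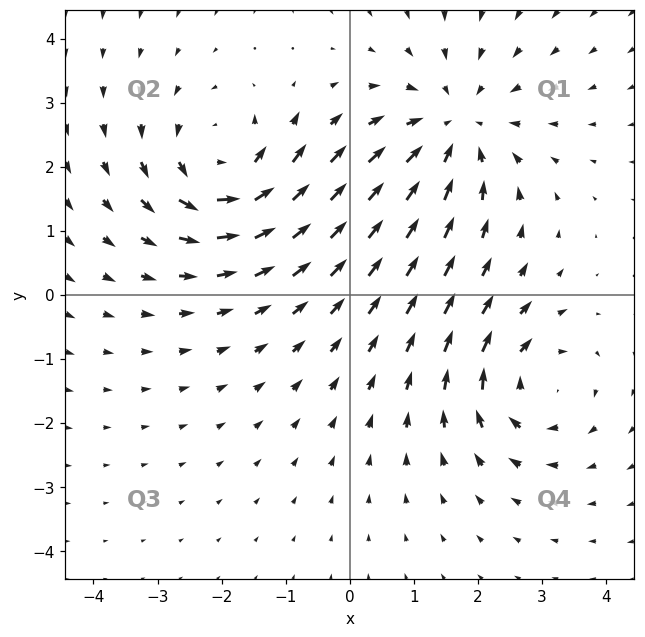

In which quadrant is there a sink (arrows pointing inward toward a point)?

Q1

The sink sits at approximately (1.6, 2.6), which lies in quadrant Q1. The divergence there is about -4, negative as expected for a sink.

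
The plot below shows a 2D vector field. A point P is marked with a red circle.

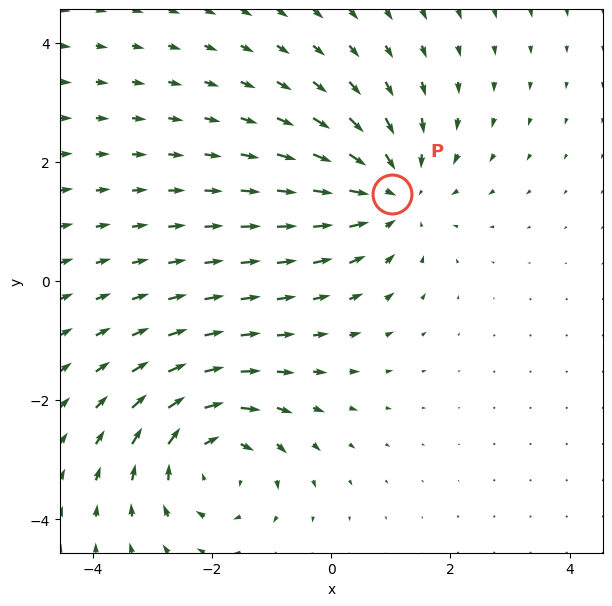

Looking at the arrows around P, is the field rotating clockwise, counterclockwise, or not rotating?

not rotating

Near P at (1.0, 1.5) the arrows show no circulation. The curl there is ≈0.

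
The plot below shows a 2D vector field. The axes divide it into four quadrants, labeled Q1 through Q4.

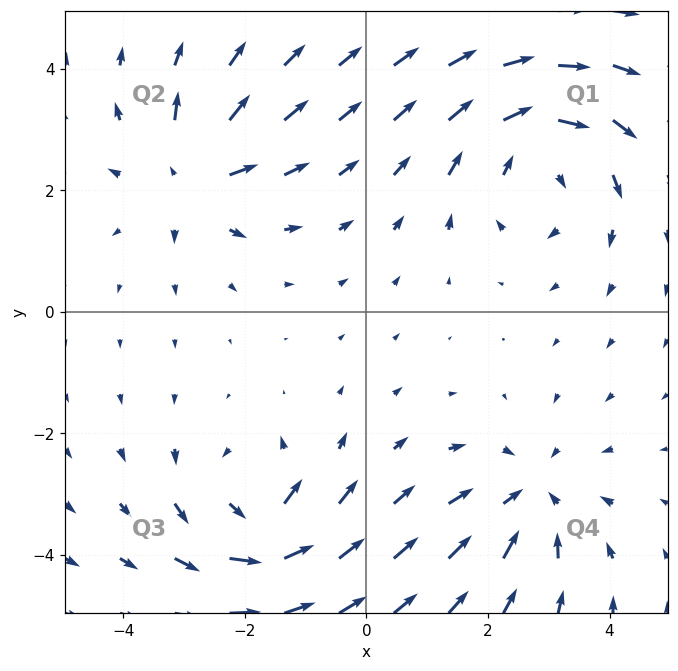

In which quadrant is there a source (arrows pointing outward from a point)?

The source sits at approximately (-2.9, 2.2), which lies in quadrant Q2. The divergence there is about +5, positive as expected for a source.

Q2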